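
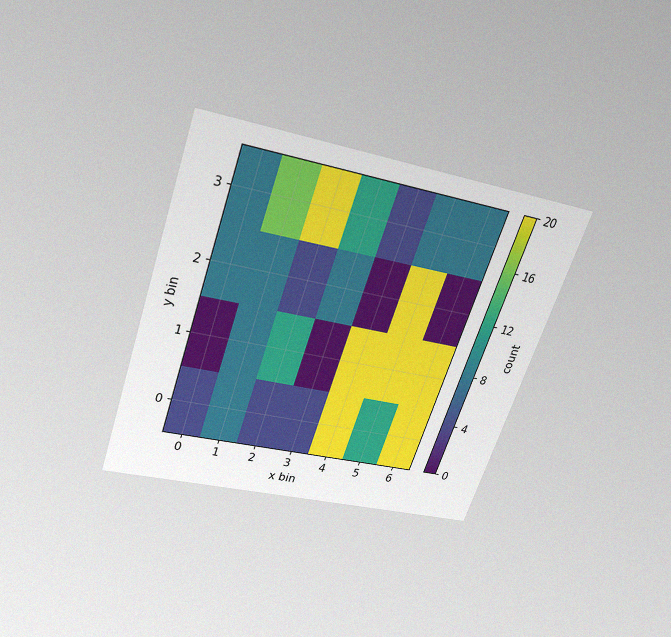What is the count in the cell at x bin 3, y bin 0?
4

The chart is tilted about 19° clockwise and viewed slightly from above, with some photo noise. Matching the cell (3, 0) against the colorbar gives 4.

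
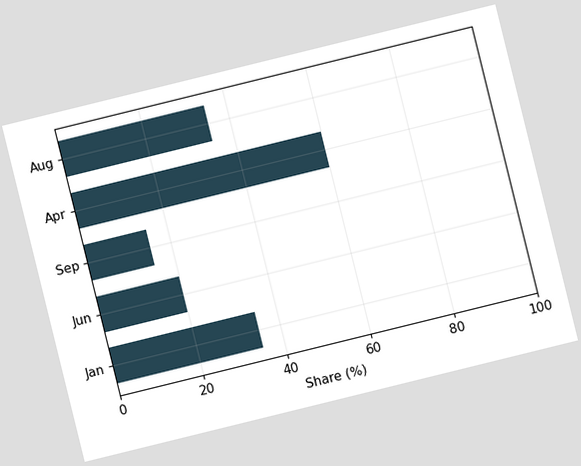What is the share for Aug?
The chart is tilted about 14° counter-clockwise. Reading along the chart's x-axis, the Aug bar reaches 35%.

35%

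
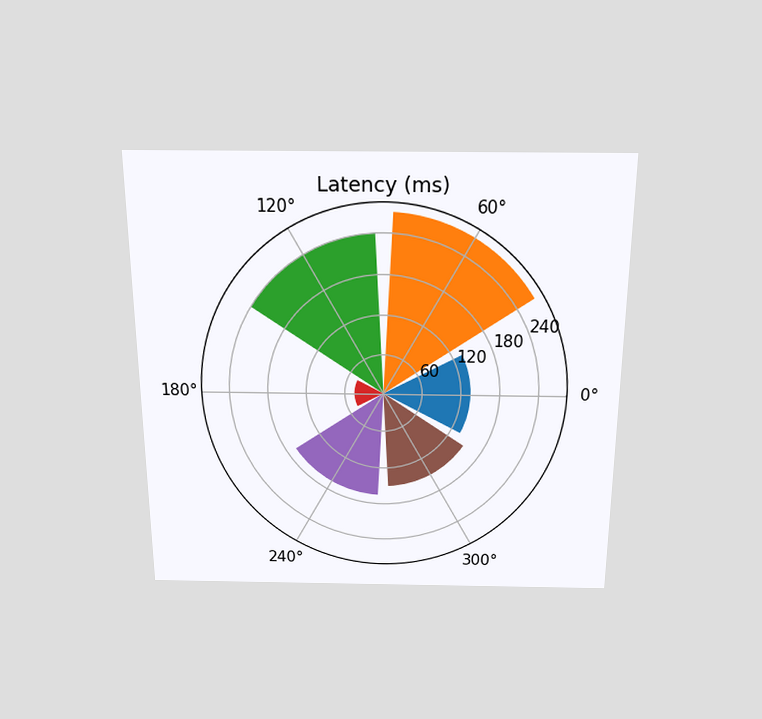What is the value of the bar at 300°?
The chart is viewed slightly from above. The bar at 300° reaches 150ms on the radial axis.

150ms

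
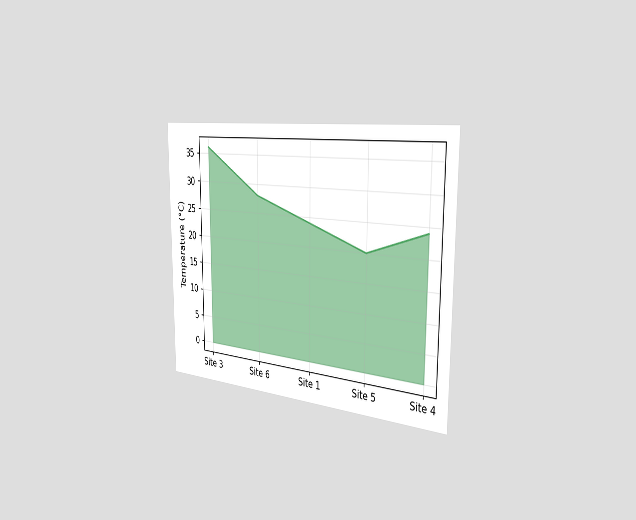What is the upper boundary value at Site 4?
The chart is viewed slightly from the right. At Site 4 the upper boundary is at 24°C.

24°C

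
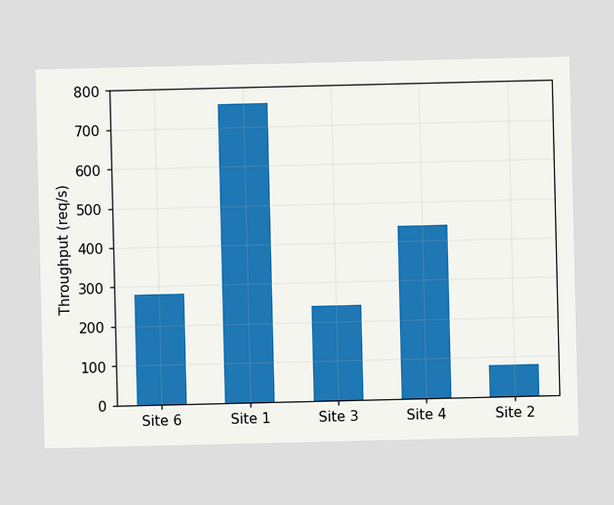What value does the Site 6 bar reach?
280req/s

Reading along the chart's y-axis, the Site 6 bar reaches 280req/s.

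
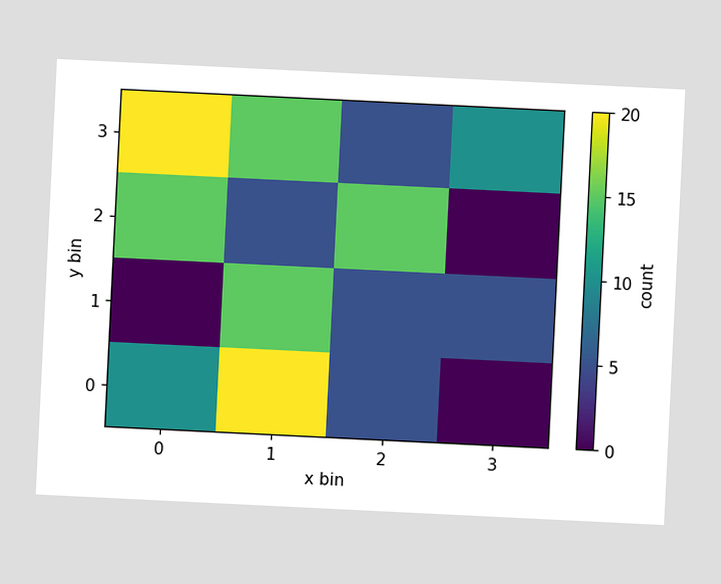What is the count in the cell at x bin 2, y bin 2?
15

The chart is tilted about 3° clockwise. Matching the cell (2, 2) against the colorbar gives 15.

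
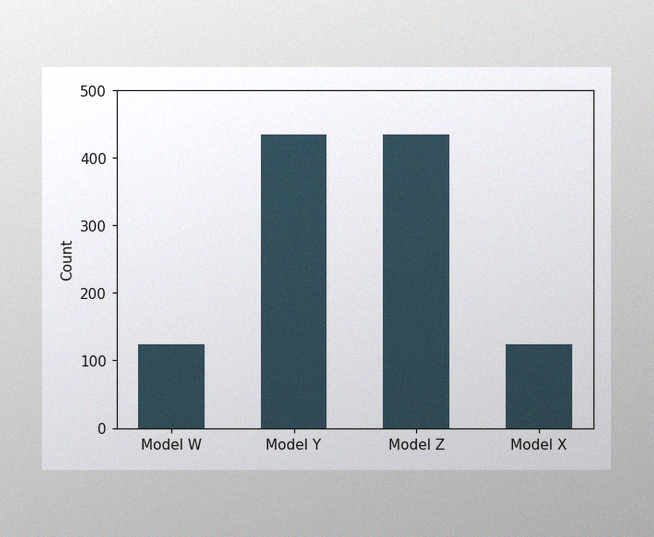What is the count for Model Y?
The image has some photo noise and uneven lighting. Reading along the chart's y-axis, the Model Y bar reaches 434.

434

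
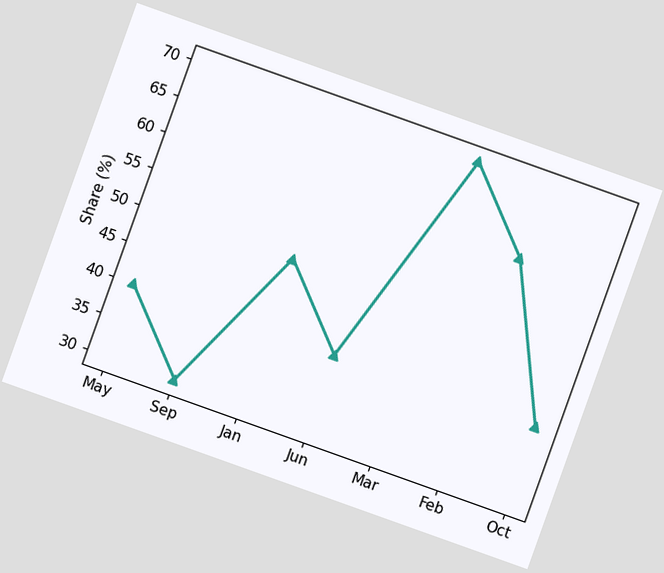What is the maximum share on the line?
The chart is tilted about 20° clockwise. The highest point is at Mar, and reading across to the y-axis gives 70%.

70%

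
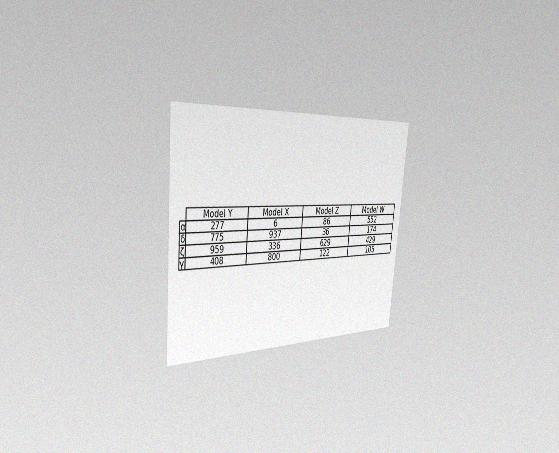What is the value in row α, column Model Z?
The chart is tilted about 5° clockwise and viewed slightly from the left, with some photo noise. The (α, Model Z) cell reads 86.

86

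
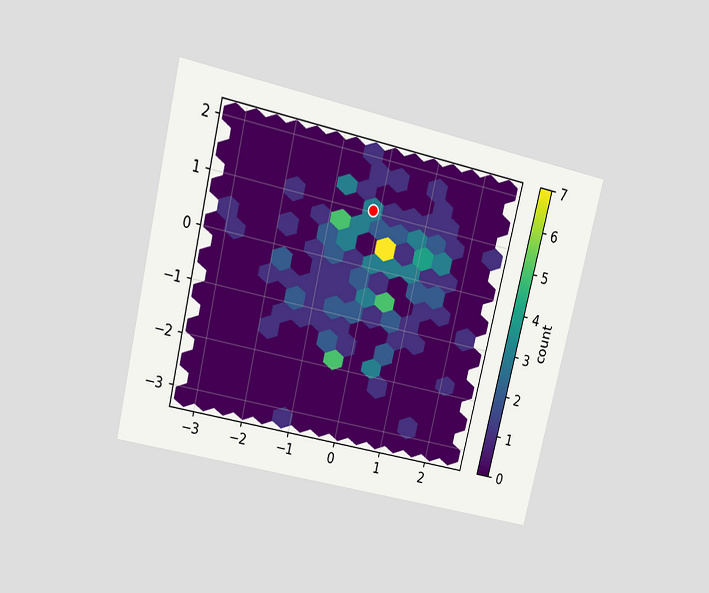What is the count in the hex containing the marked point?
3

The chart is tilted about 13° clockwise and viewed at a slight angle. The marked hex reads 3 on the colorbar.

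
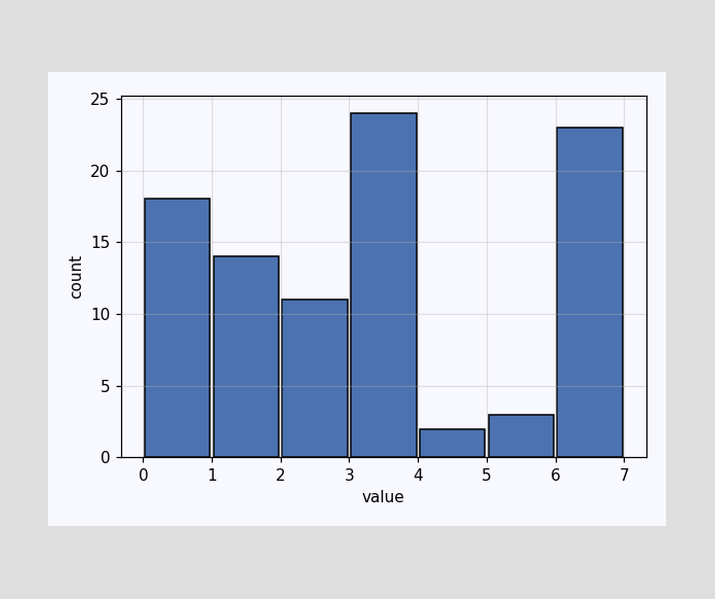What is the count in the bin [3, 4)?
The [3, 4) bin has height 24.

24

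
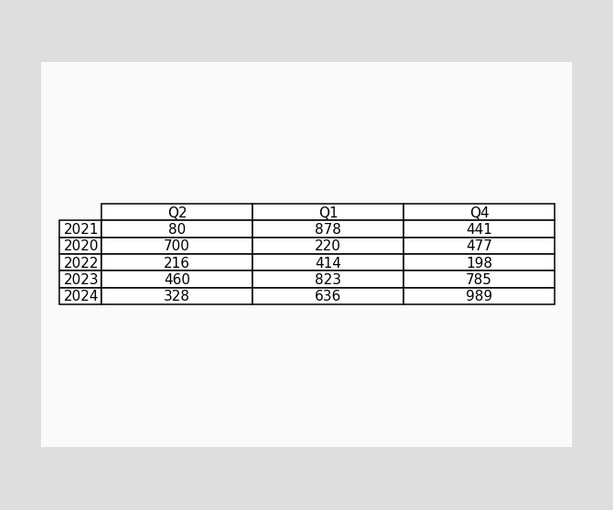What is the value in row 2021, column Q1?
The (2021, Q1) cell reads 878.

878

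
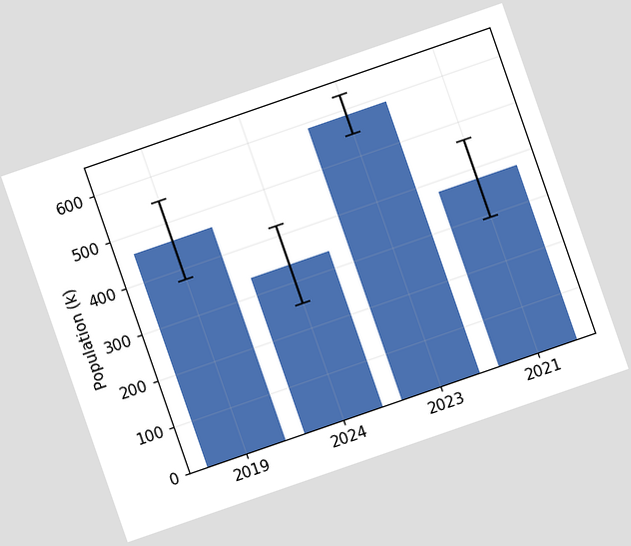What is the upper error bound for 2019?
546k

The chart is tilted about 19° counter-clockwise. The 2019 bar's upper whisker reaches 546k.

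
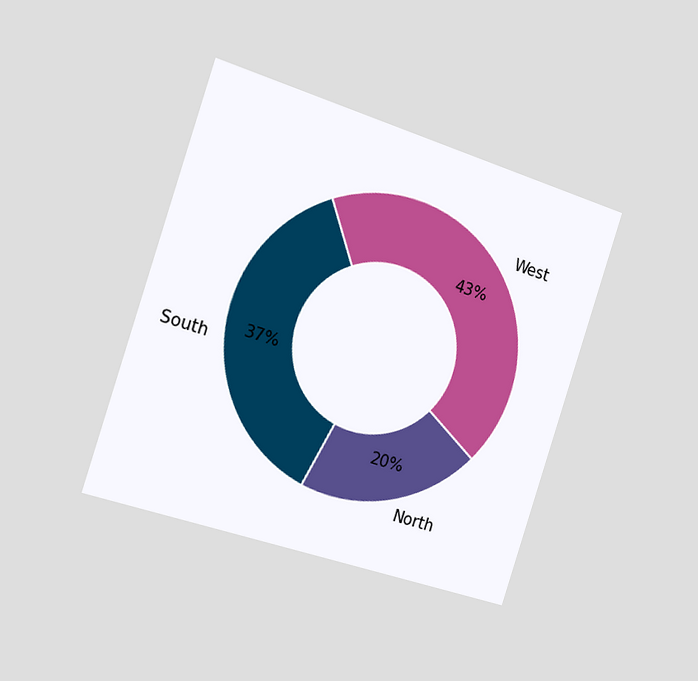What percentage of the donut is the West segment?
43%

The chart is tilted about 18° clockwise and viewed slightly from the left. The West segment takes up 43% of the ring.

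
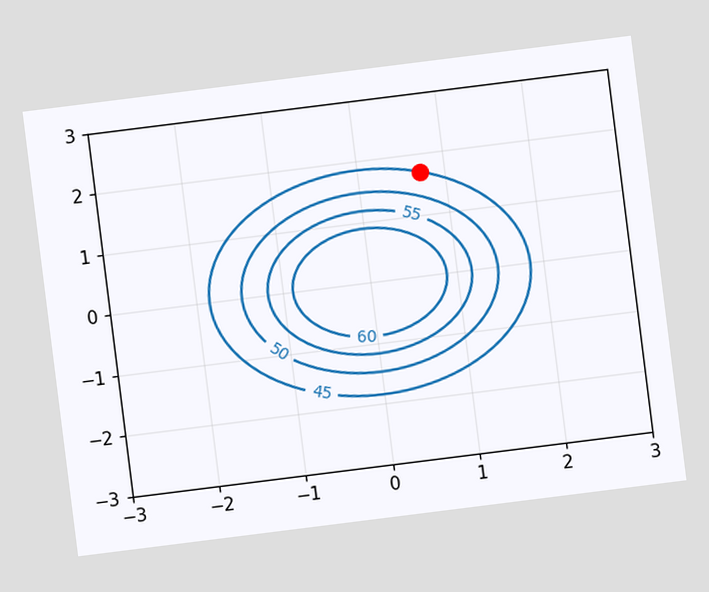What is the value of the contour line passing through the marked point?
45

The chart is tilted about 7° counter-clockwise. The marked point sits on the contour labelled 45.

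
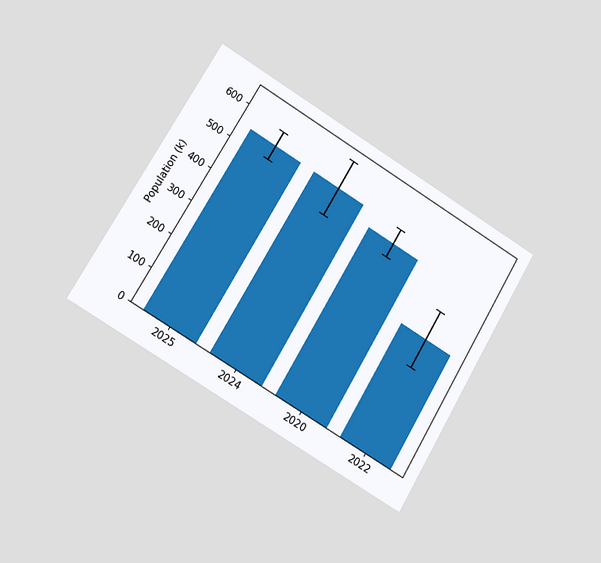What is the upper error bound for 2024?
The chart is tilted about 31° clockwise and viewed slightly from the left. The 2024 bar's upper whisker reaches 630k.

630k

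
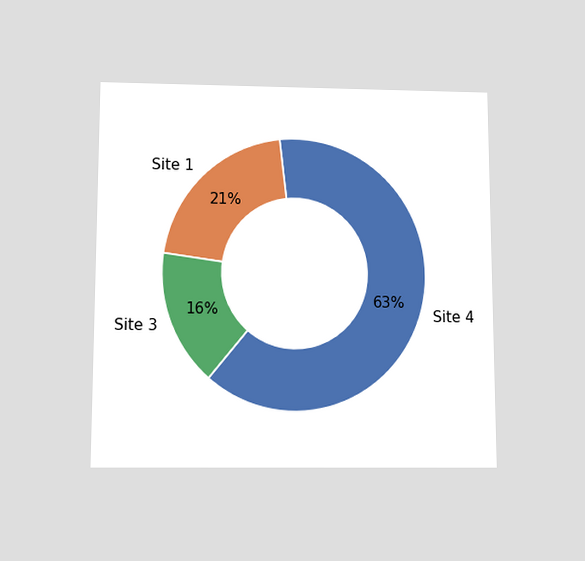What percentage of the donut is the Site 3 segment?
The chart is viewed slightly from below. The Site 3 segment takes up 16% of the ring.

16%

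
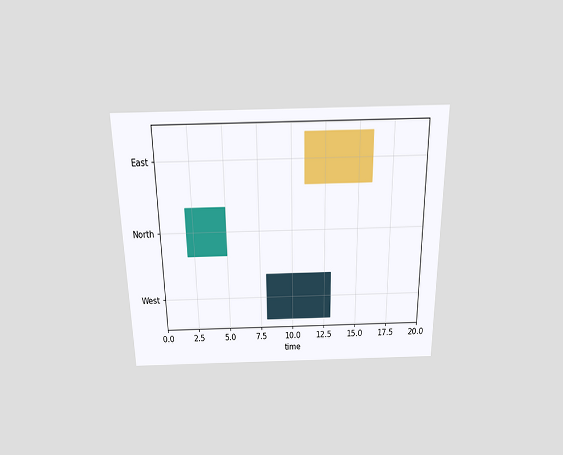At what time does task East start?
The chart is viewed slightly from above. The East bar begins at t=11.

11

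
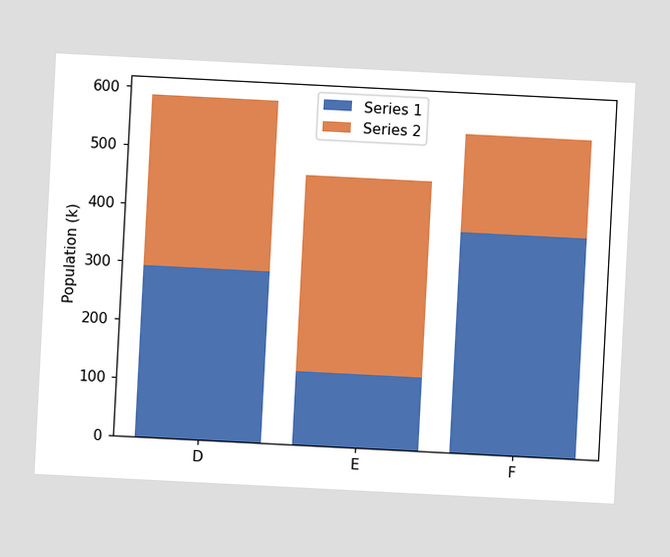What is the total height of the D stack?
588k

The chart is tilted about 3° clockwise. The D stack's top reaches 588k on the y-axis.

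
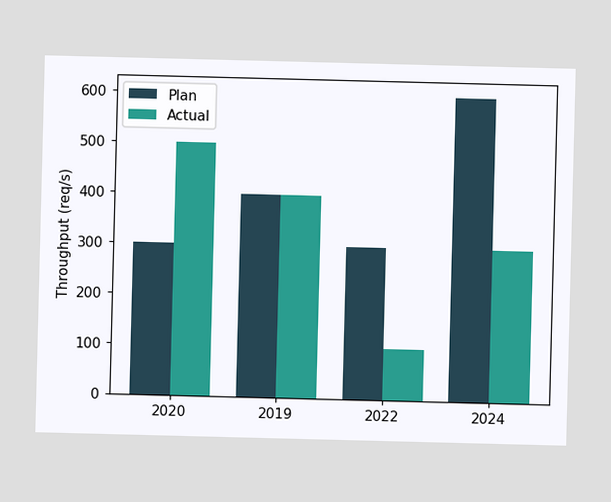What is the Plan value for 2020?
The Plan bar at 2020 reaches 300req/s on the y-axis.

300req/s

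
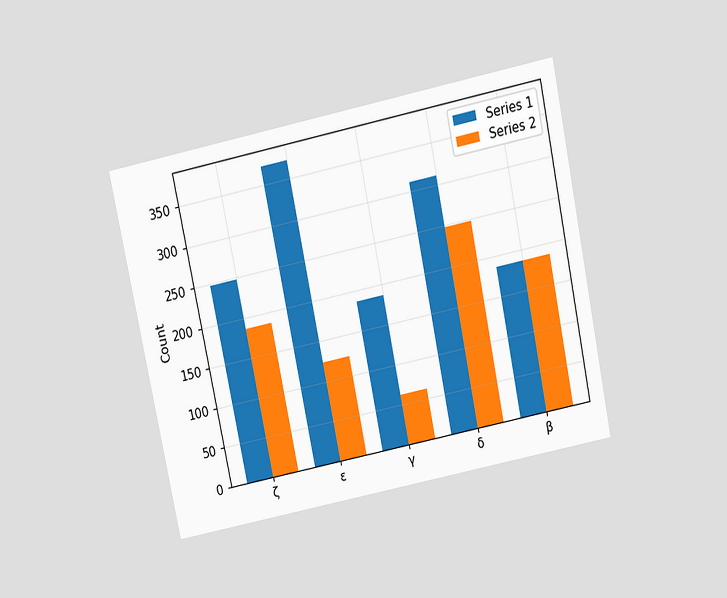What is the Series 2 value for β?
186

The chart is tilted about 12° counter-clockwise and viewed slightly from above. The Series 2 bar at β reaches 186 on the y-axis.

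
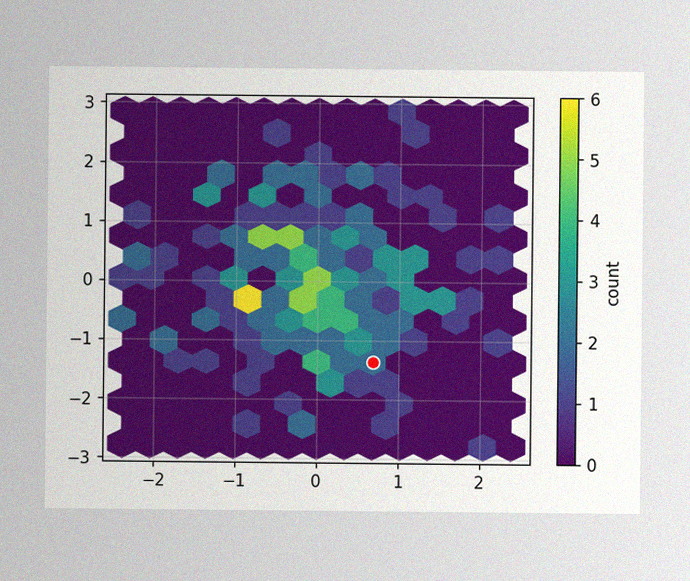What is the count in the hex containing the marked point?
2

The image has some photo noise and uneven lighting. The marked hex reads 2 on the colorbar.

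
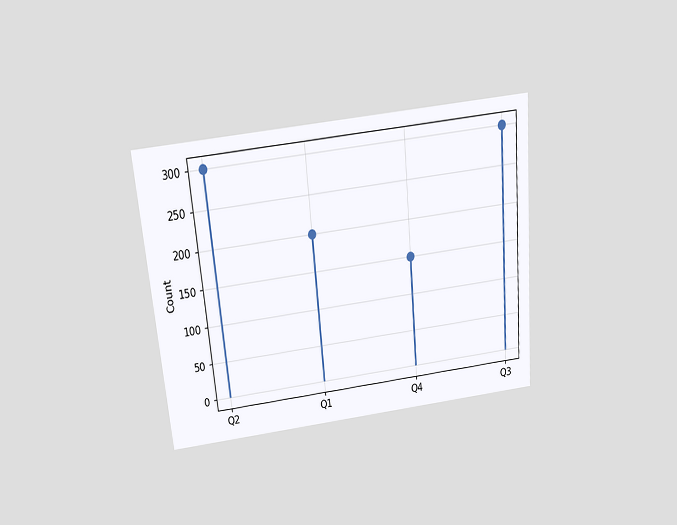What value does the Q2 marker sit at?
The chart is tilted about 5° counter-clockwise and viewed slightly from above. The Q2 marker sits at 300.

300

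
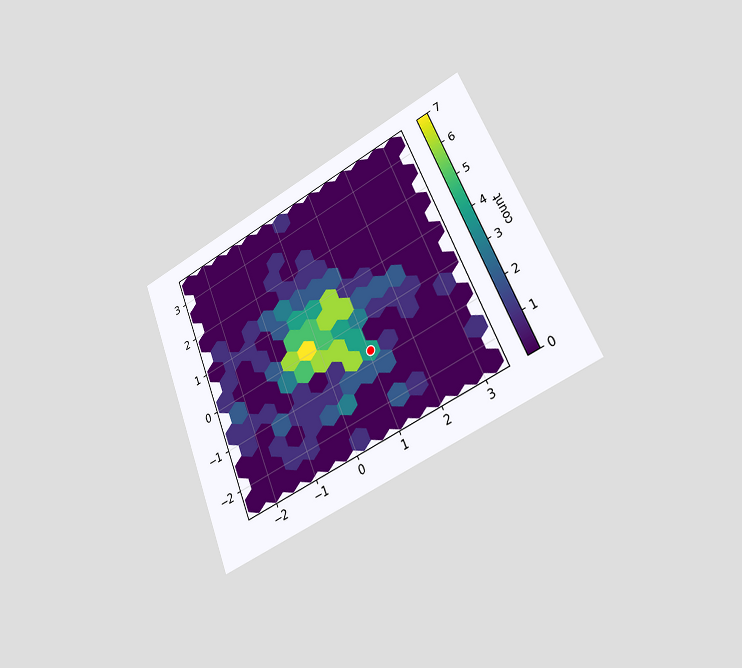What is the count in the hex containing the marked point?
The chart is tilted about 23° counter-clockwise and viewed slightly from the right. The marked hex reads 4 on the colorbar.

4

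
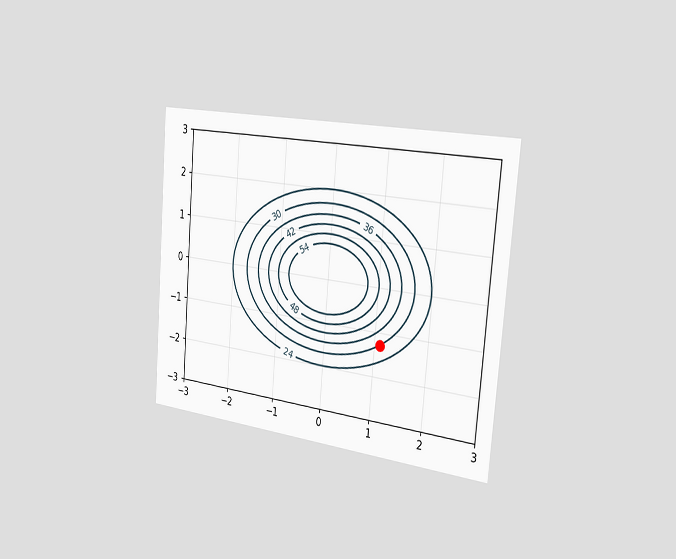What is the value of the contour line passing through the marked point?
30

The chart is tilted about 5° clockwise and viewed slightly from the right. The marked point sits on the contour labelled 30.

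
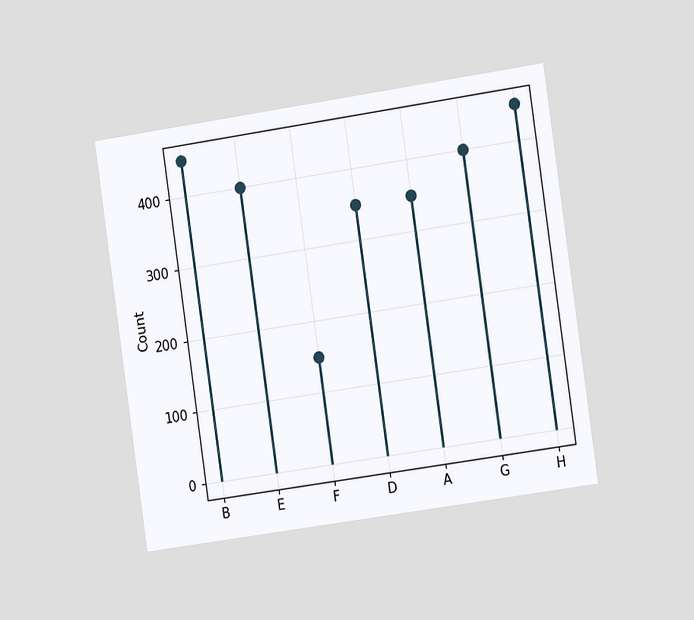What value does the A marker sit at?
350

The chart is tilted about 8° counter-clockwise and viewed slightly from the right. The A marker sits at 350.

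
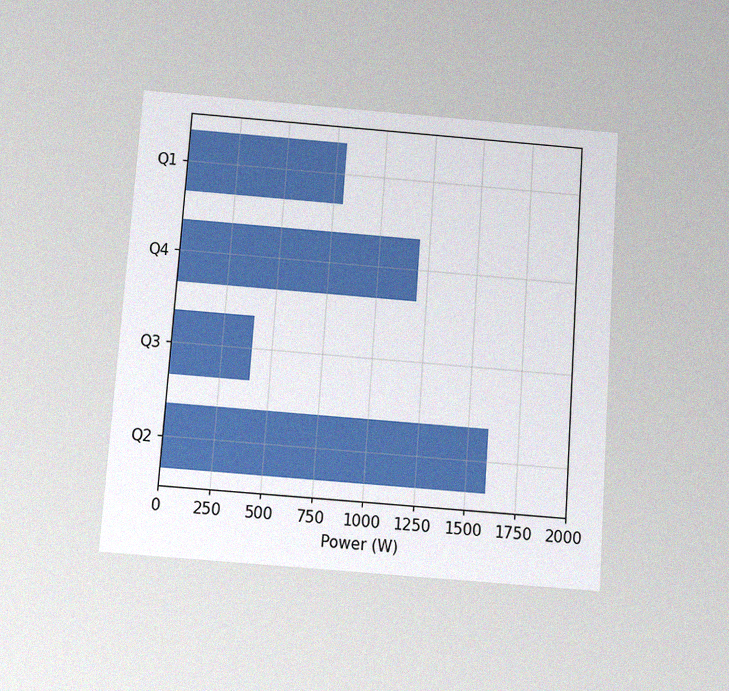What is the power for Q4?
The chart is tilted about 4° clockwise and viewed slightly from below, with some photo noise. Reading along the chart's x-axis, the Q4 bar reaches 1200W.

1200W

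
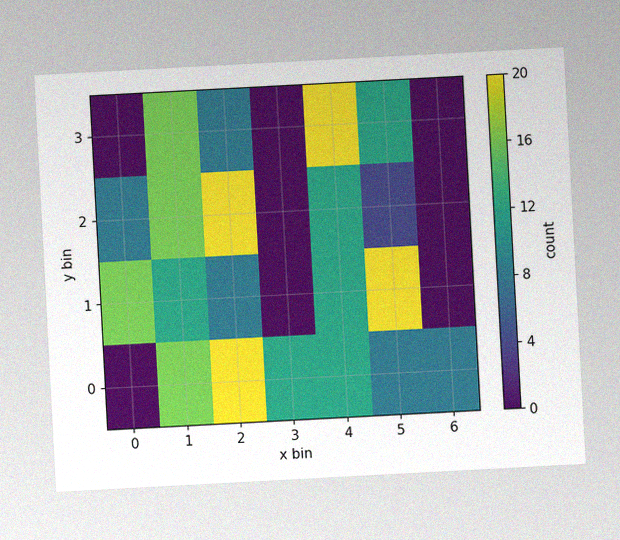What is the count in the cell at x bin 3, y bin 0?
12

The chart is tilted about 3° counter-clockwise, with some photo noise. Matching the cell (3, 0) against the colorbar gives 12.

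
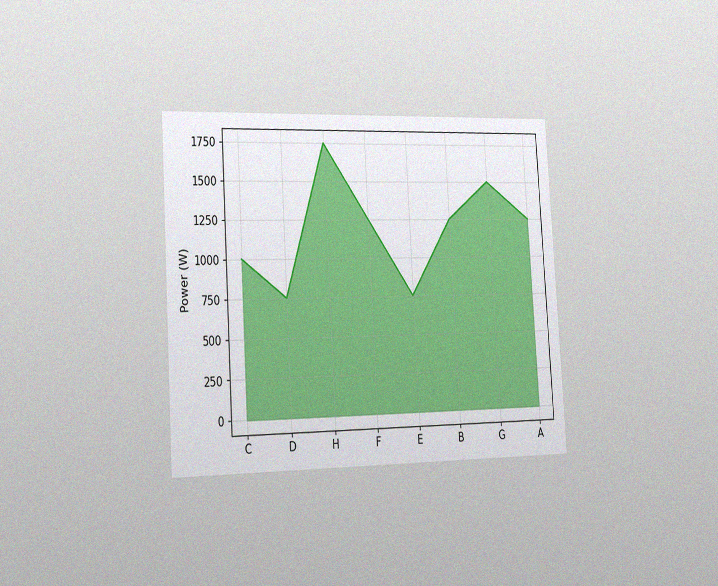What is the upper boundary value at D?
750W

The chart is tilted about 3° counter-clockwise and viewed slightly from the left, with some photo noise. At D the upper boundary is at 750W.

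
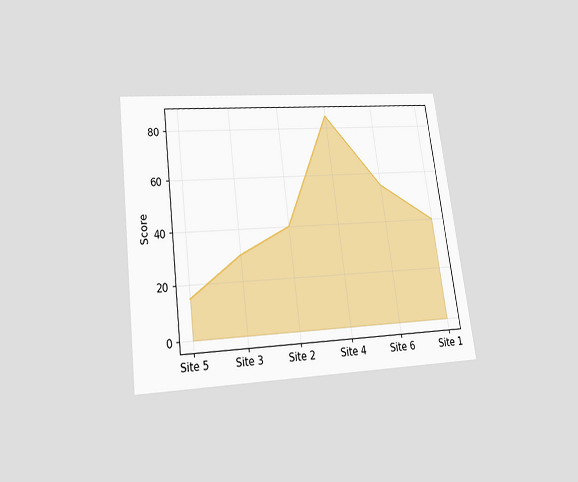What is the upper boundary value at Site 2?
40

The chart is tilted about 7° counter-clockwise and viewed slightly from below. At Site 2 the upper boundary is at 40.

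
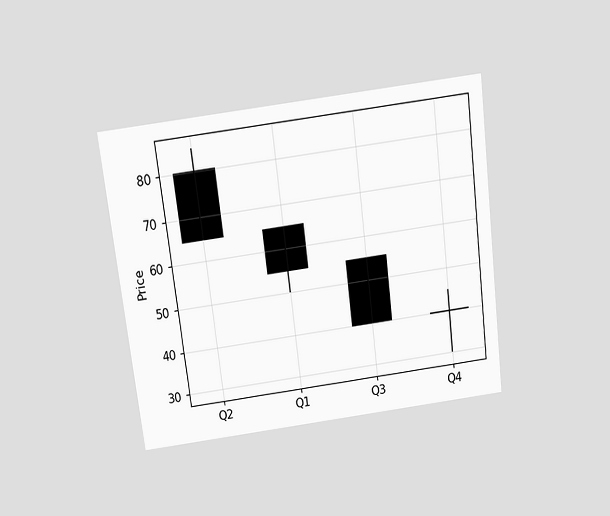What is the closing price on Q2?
65

The chart is tilted about 7° counter-clockwise and viewed slightly from above. The Q2 candle closes at 65.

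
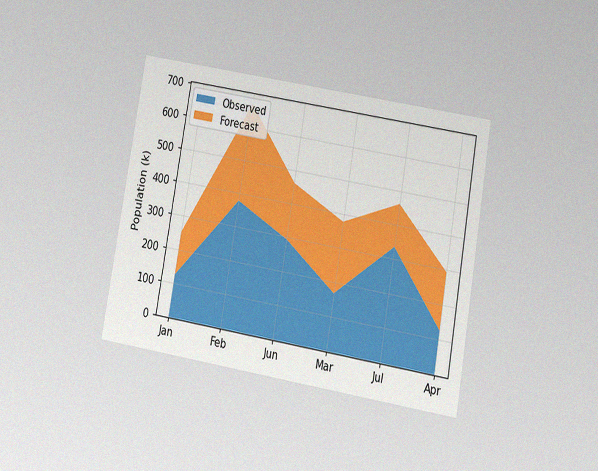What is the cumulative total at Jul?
The chart is tilted about 10° clockwise and viewed slightly from below, with some photo noise. The stacked total at Jul reaches 462k.

462k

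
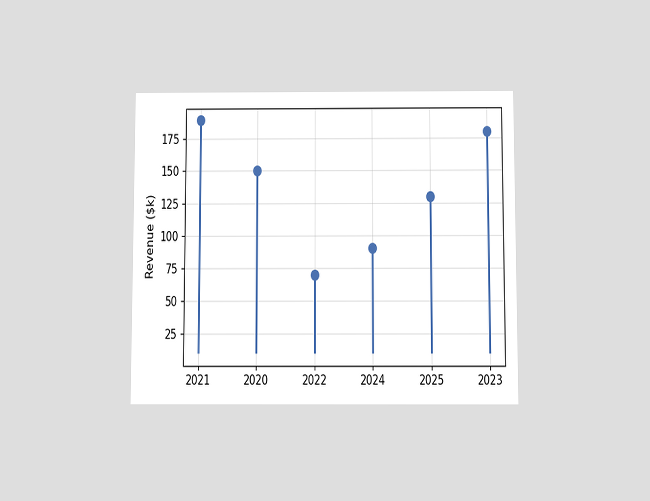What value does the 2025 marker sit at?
$130k

The chart is viewed slightly from below. The 2025 marker sits at $130k.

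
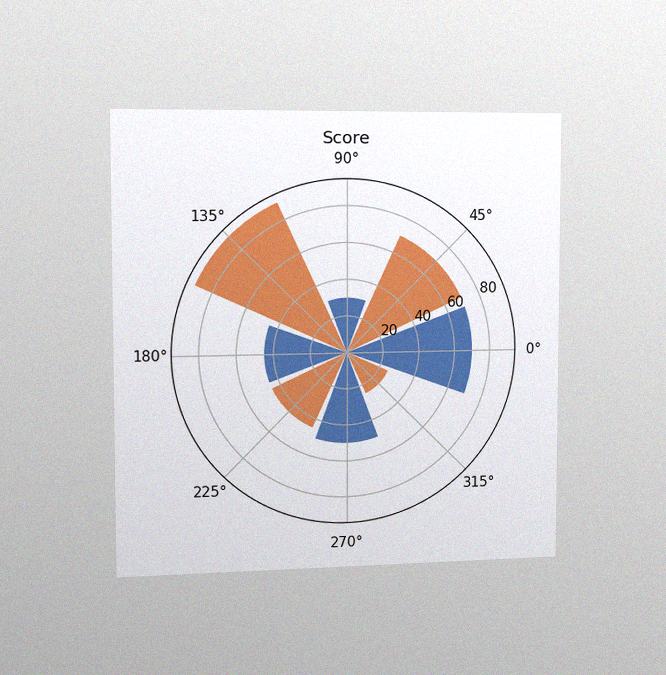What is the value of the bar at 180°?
The chart is viewed slightly from the left, with some photo noise. The bar at 180° reaches 45 on the radial axis.

45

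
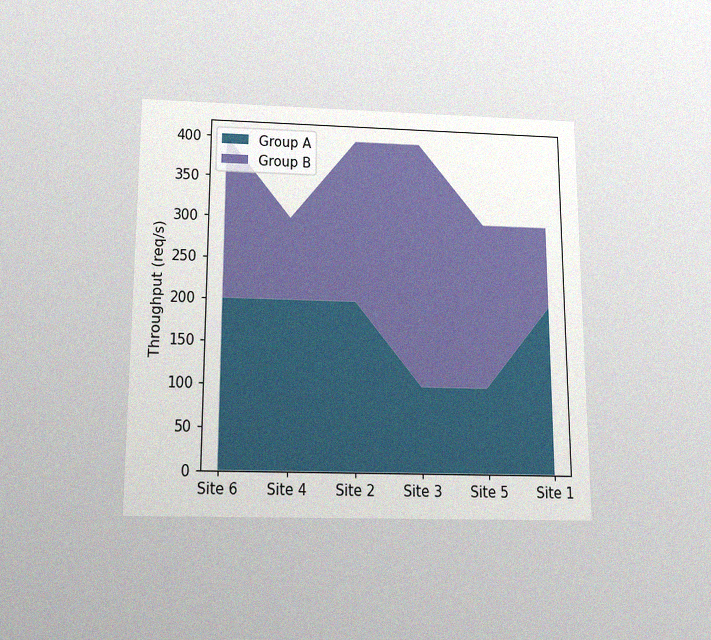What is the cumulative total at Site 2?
400req/s

The chart is viewed slightly from below, with some photo noise. The stacked total at Site 2 reaches 400req/s.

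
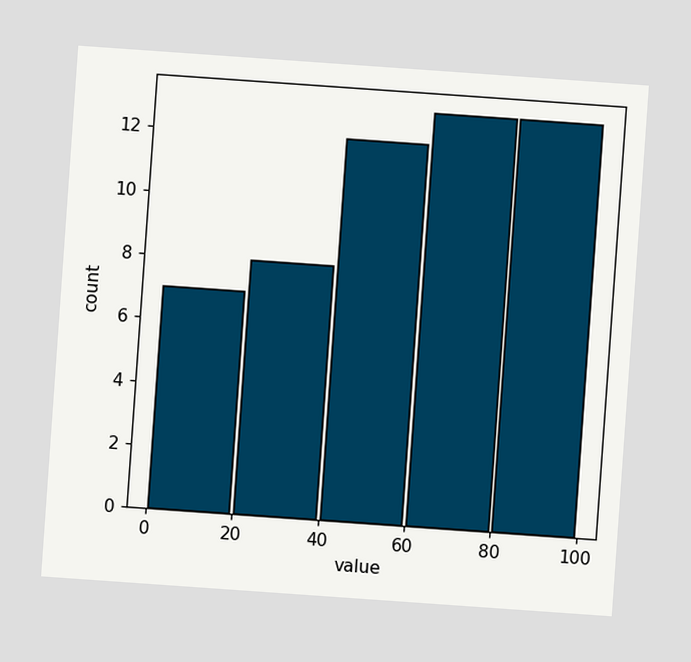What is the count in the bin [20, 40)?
8

The chart is tilted about 4° clockwise. The [20, 40) bin has height 8.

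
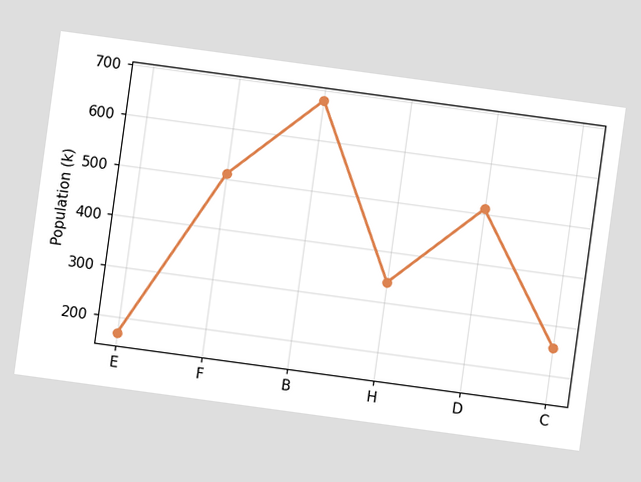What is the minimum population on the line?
The chart is tilted about 8° clockwise. The lowest point is at E, and reading across to the y-axis gives 170k.

170k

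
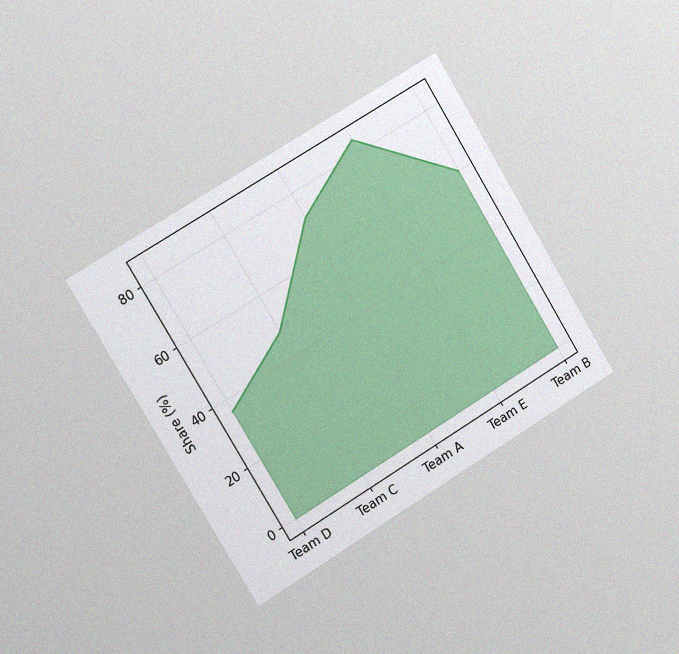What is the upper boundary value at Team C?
The chart is tilted about 31° counter-clockwise and viewed slightly from the left, with some photo noise. At Team C the upper boundary is at 48%.

48%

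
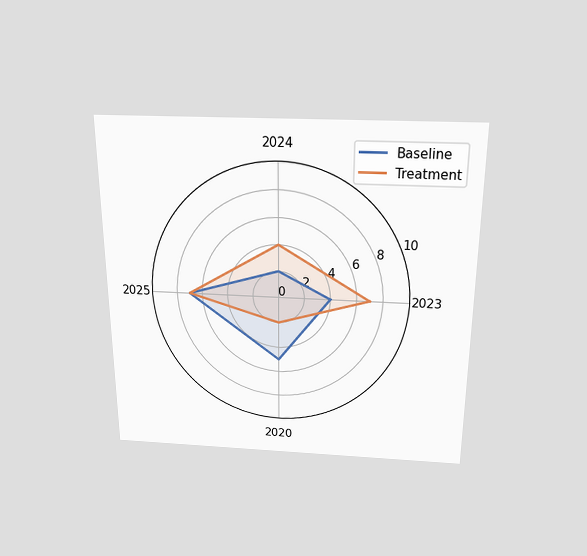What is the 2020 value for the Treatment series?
2

The chart is viewed slightly from above. On the 2020 axis, Treatment reaches 2.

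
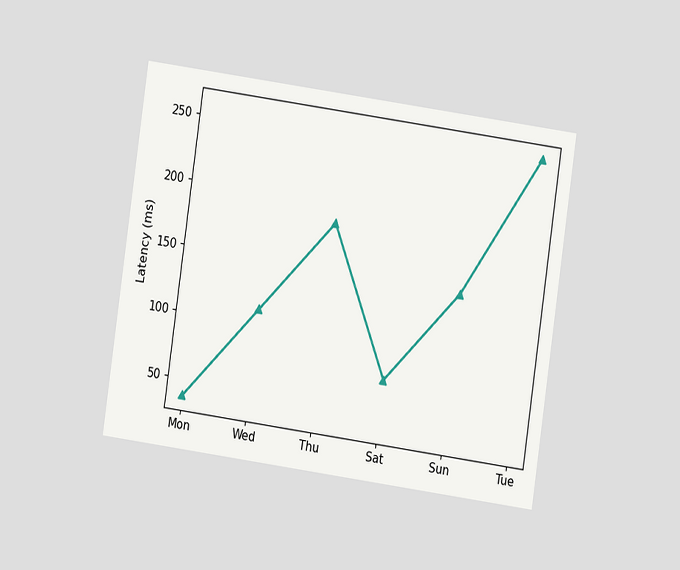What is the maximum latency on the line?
259ms

The chart is tilted about 8° clockwise and viewed at a slight angle. The highest point is at Tue, and reading across to the y-axis gives 259ms.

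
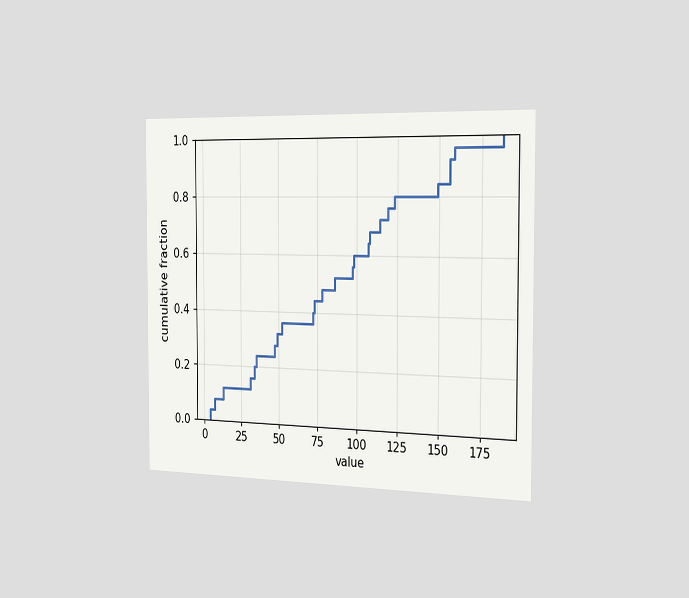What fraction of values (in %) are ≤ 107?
64%

The chart is viewed slightly from the right. At x=107 the ECDF step is at 64%.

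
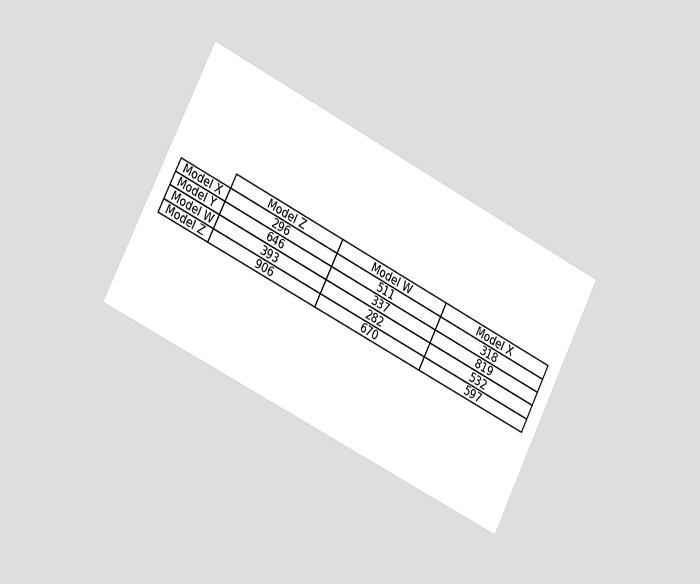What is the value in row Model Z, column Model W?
670

The chart is tilted about 27° clockwise and viewed slightly from the left. The (Model Z, Model W) cell reads 670.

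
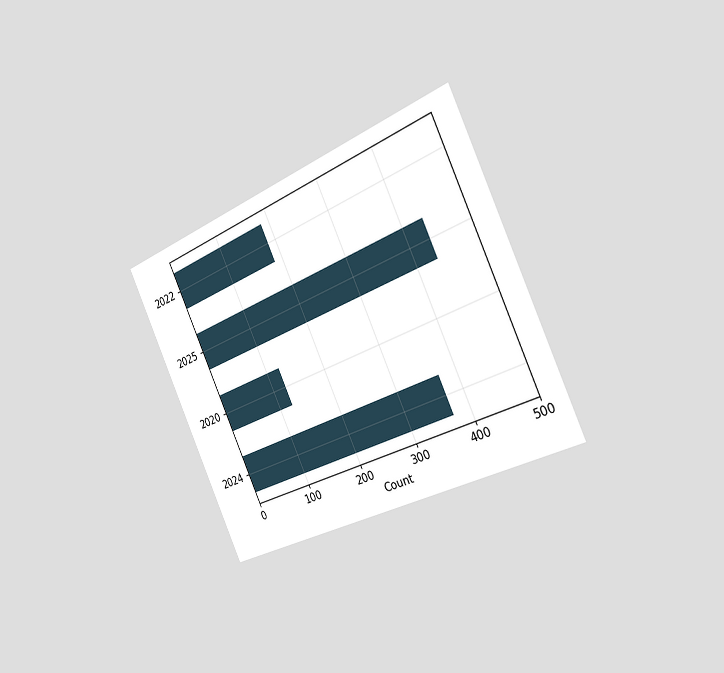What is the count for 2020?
124

The chart is tilted about 25° counter-clockwise and viewed slightly from the right. Reading along the chart's x-axis, the 2020 bar reaches 124.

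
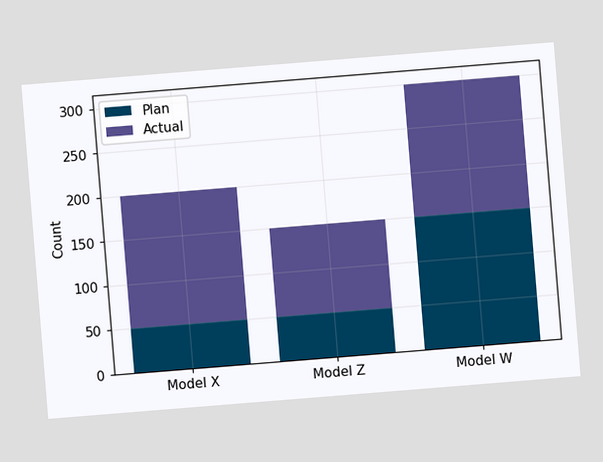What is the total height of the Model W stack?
The chart is tilted about 5° counter-clockwise. The Model W stack's top reaches 300 on the y-axis.

300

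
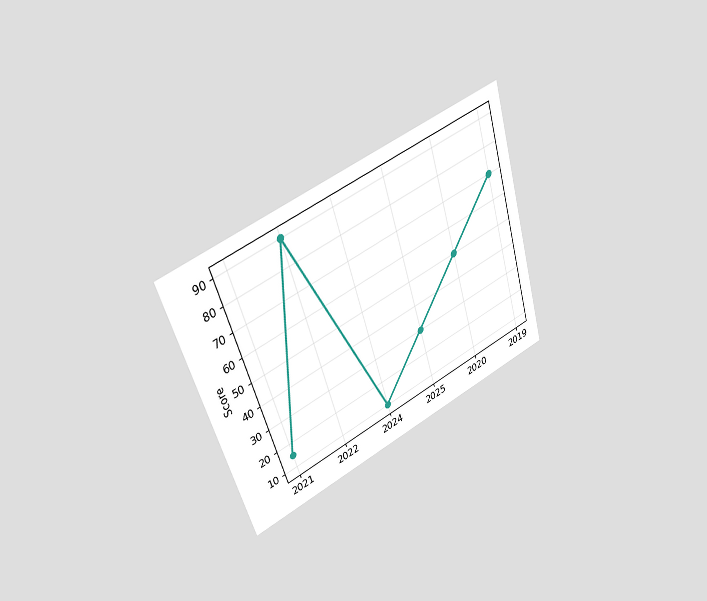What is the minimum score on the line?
The chart is tilted about 17° counter-clockwise and viewed at a slight angle. The lowest point is at 2024, and reading across to the y-axis gives 10.

10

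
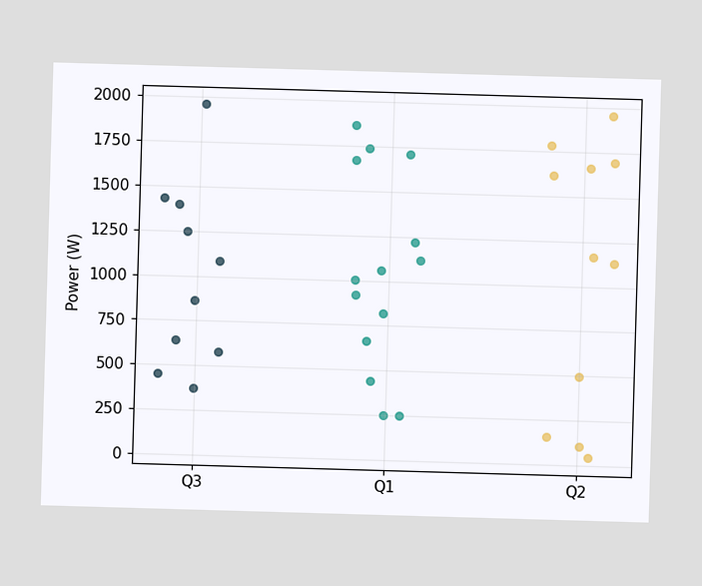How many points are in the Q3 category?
10

Counting the markers in the Q3 column gives 10.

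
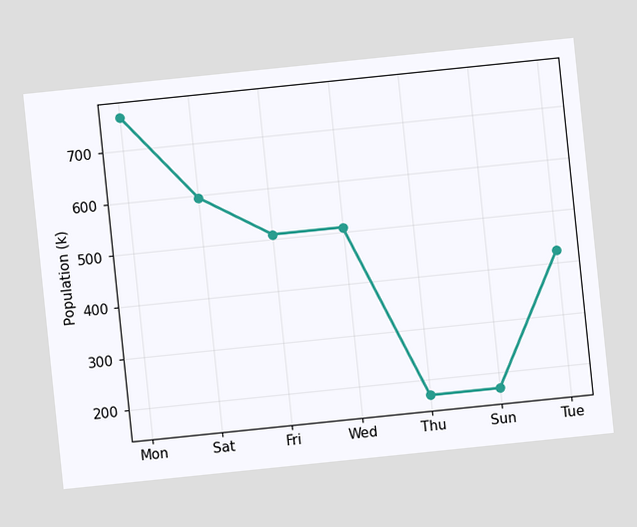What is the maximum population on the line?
The chart is tilted about 6° counter-clockwise. The highest point is at Mon, and reading across to the y-axis gives 765k.

765k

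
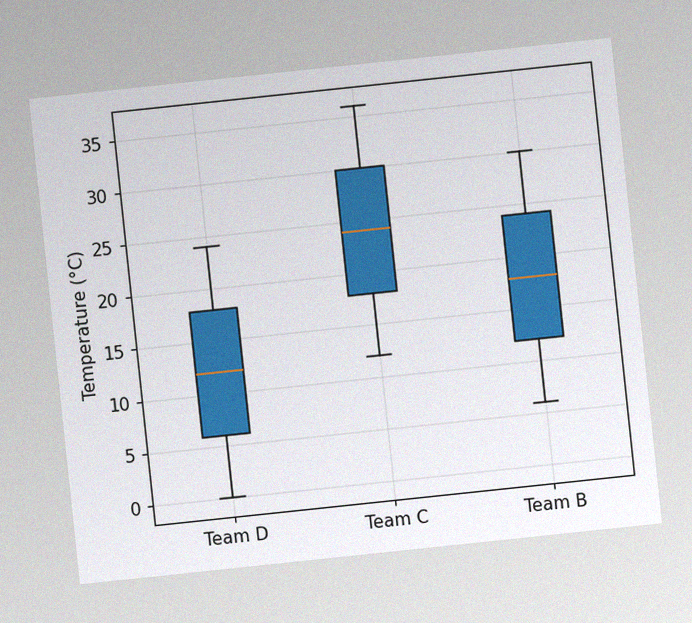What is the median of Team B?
The chart is tilted about 6° counter-clockwise, with some photo noise. The median line in the Team B box sits at 18°C.

18°C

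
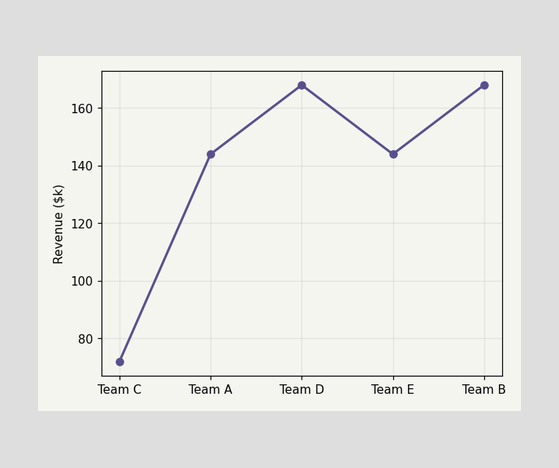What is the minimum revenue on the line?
The lowest point is at Team C, and reading across to the y-axis gives $72k.

$72k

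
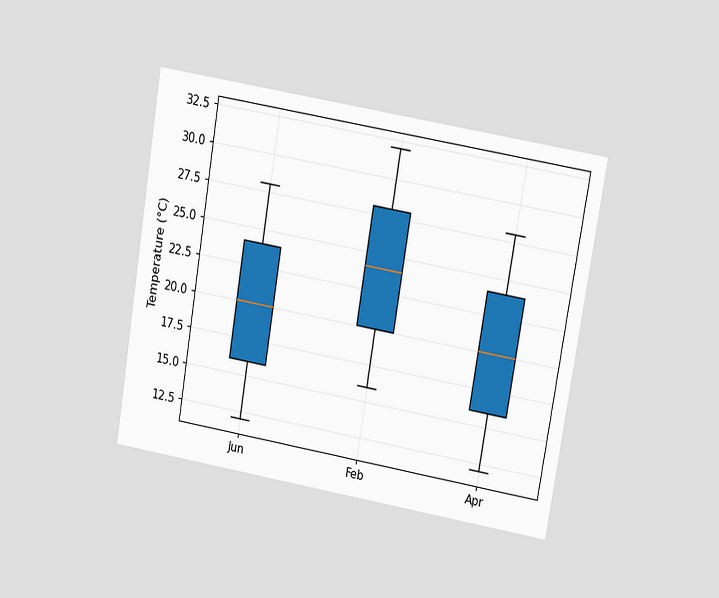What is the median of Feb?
24°C

The chart is tilted about 9° clockwise and viewed at a slight angle. The median line in the Feb box sits at 24°C.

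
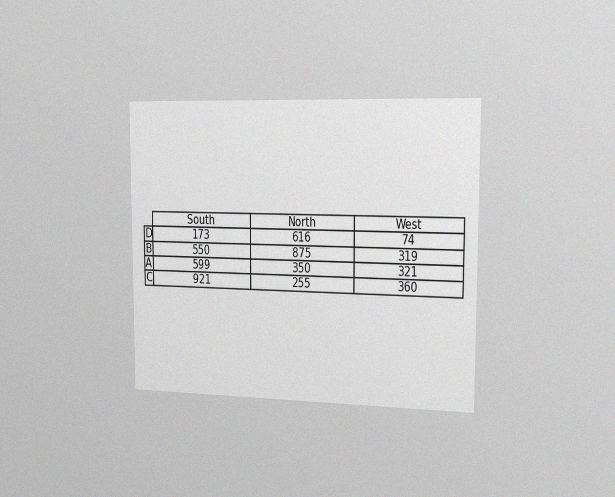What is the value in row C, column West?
360

The chart is viewed slightly from the right, with some photo noise. The (C, West) cell reads 360.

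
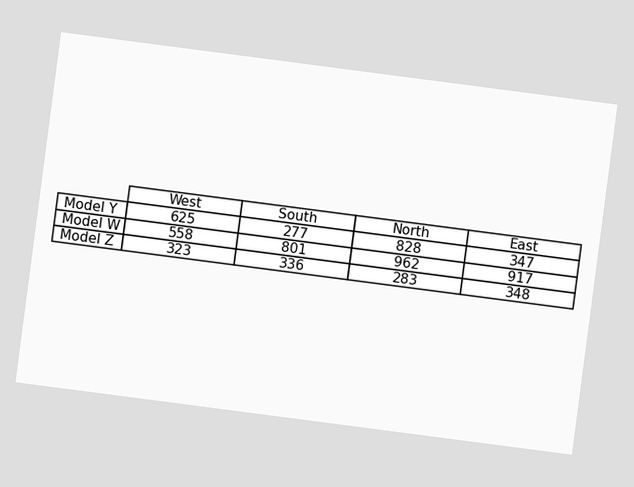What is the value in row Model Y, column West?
625

The chart is tilted about 7° clockwise. The (Model Y, West) cell reads 625.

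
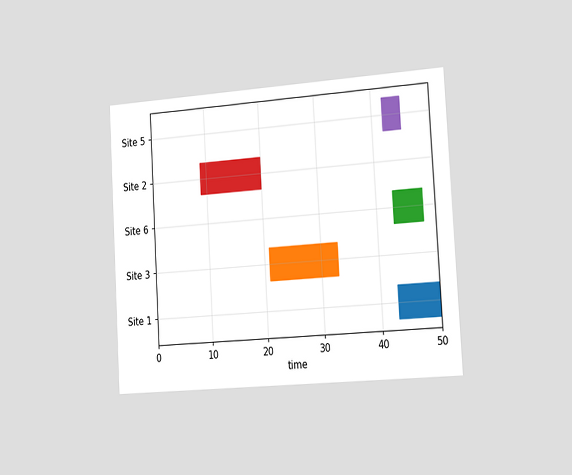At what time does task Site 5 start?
The chart is tilted about 3° counter-clockwise and viewed slightly from the right. The Site 5 bar begins at t=42.

42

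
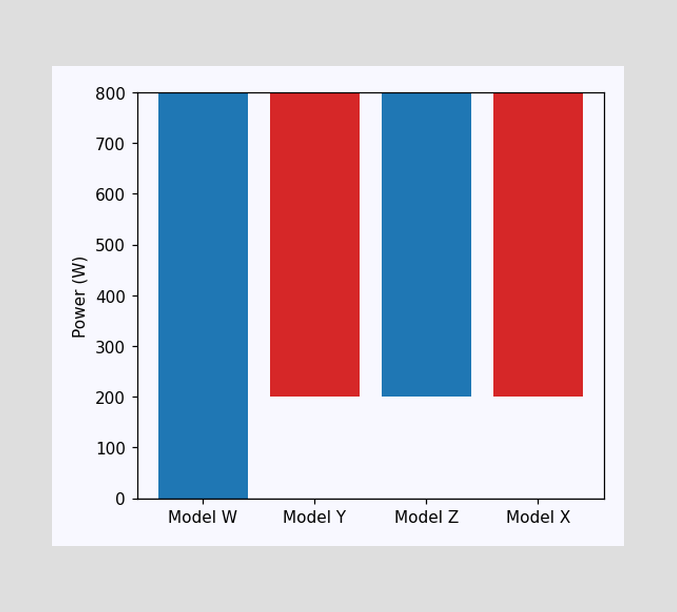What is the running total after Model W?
After Model W the running total reaches 800W.

800W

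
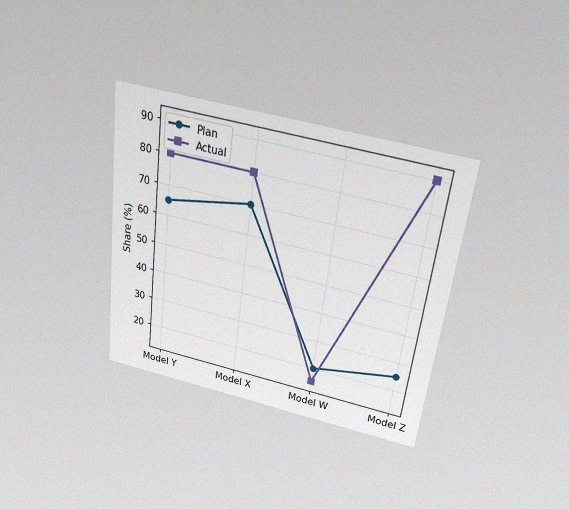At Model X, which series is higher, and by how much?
Actual, by 10%

The chart is tilted about 7° clockwise and viewed slightly from above, with some photo noise. At Model X, Actual sits above the other line by 10%.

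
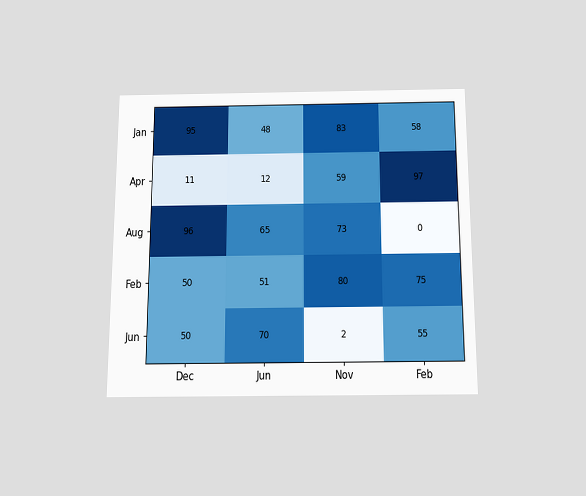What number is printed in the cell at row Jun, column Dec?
The chart is viewed slightly from below. The (Jun, Dec) cell reads 50.

50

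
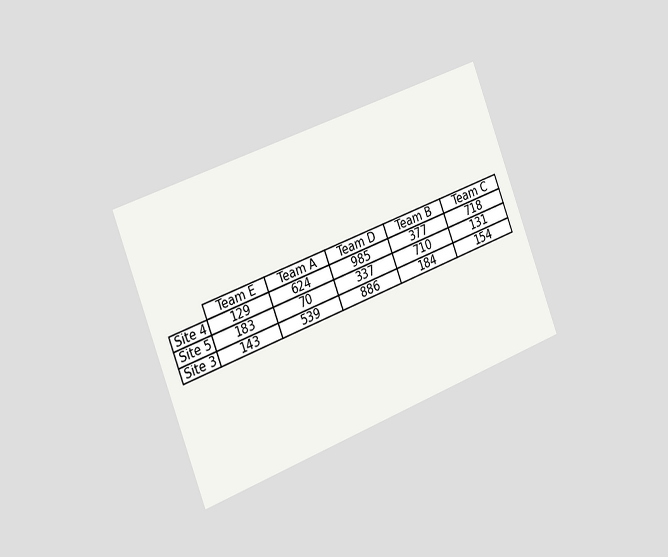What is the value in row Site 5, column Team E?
183

The chart is tilted about 21° counter-clockwise and viewed slightly from the left. The (Site 5, Team E) cell reads 183.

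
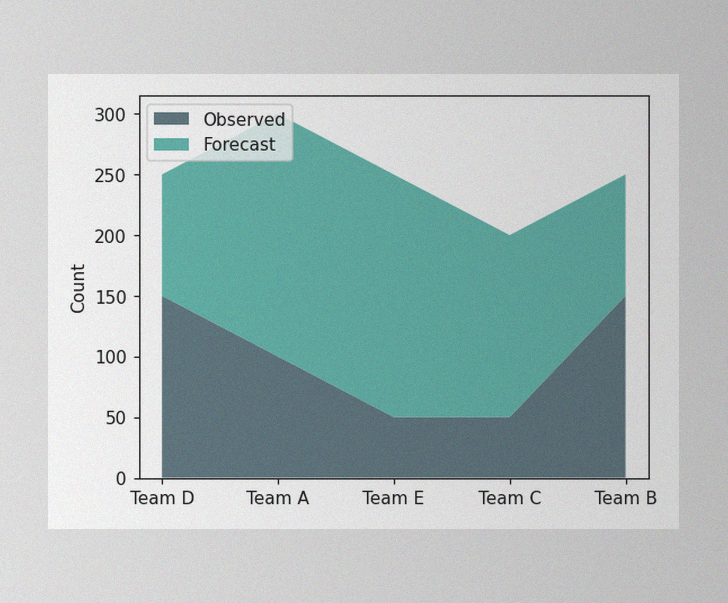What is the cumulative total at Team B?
The image has some photo noise and uneven lighting. The stacked total at Team B reaches 250.

250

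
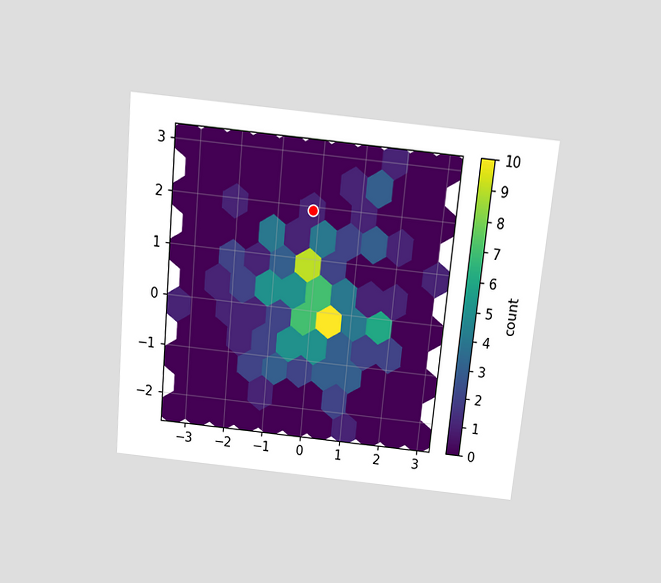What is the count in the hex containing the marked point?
The chart is tilted about 5° clockwise and viewed slightly from above. The marked hex reads 1 on the colorbar.

1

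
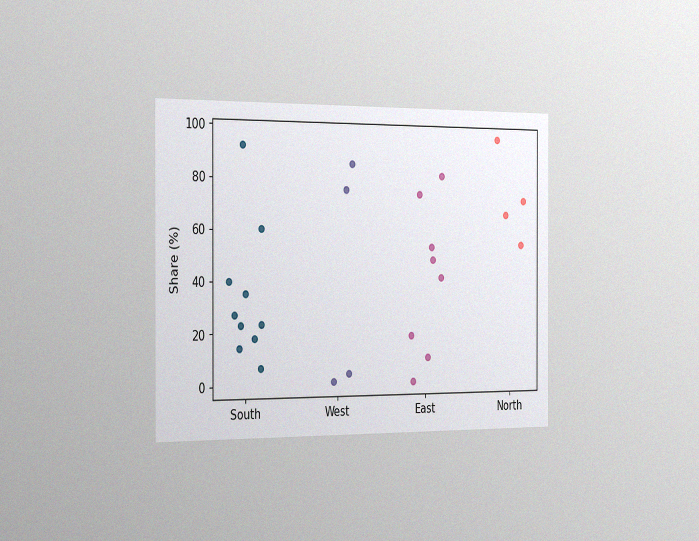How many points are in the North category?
The chart is viewed slightly from the left, with some photo noise. Counting the markers in the North column gives 4.

4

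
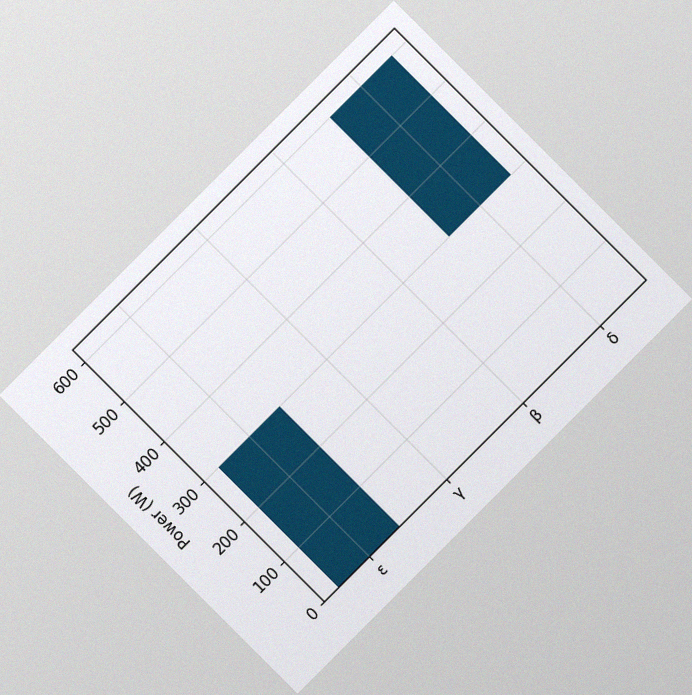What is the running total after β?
The chart is tilted about 45° counter-clockwise, with some photo noise. After β the running total reaches 300W.

300W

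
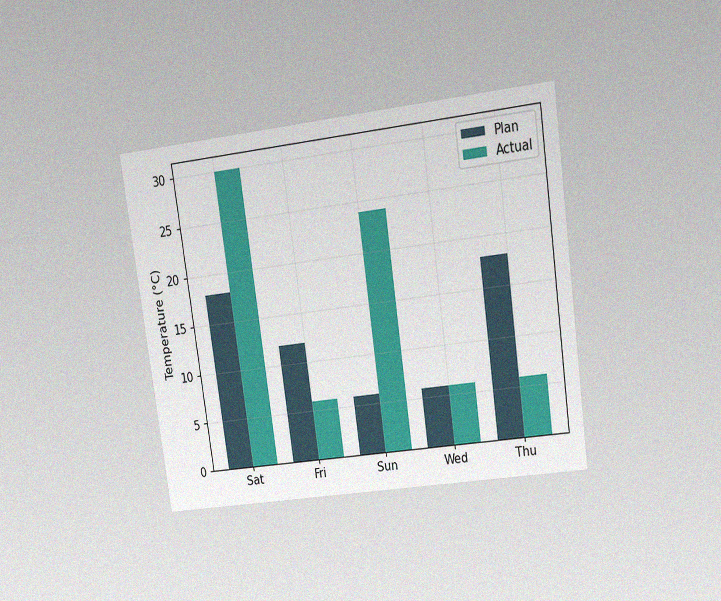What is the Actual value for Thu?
6°C

The chart is tilted about 8° counter-clockwise and viewed at a slight angle, with some photo noise. The Actual bar at Thu reaches 6°C on the y-axis.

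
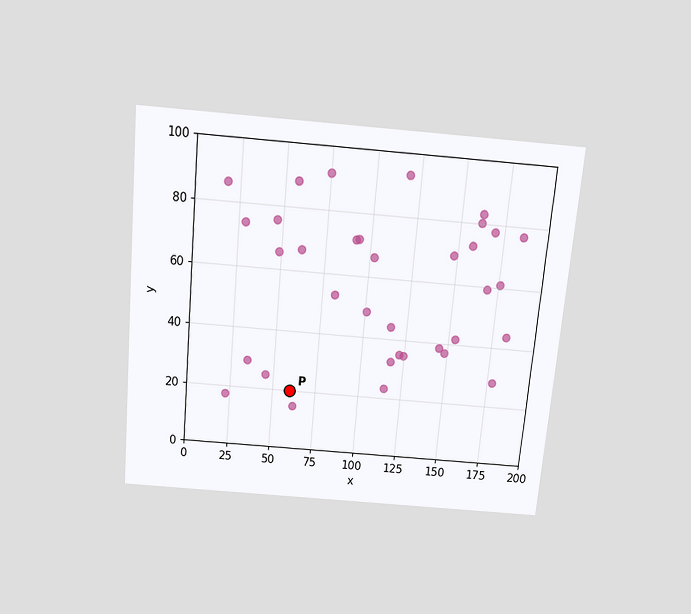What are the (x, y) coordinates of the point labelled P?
(60, 20)

The chart is tilted about 5° clockwise and viewed slightly from above. Following the gridlines from P to each axis, P sits at (60, 20).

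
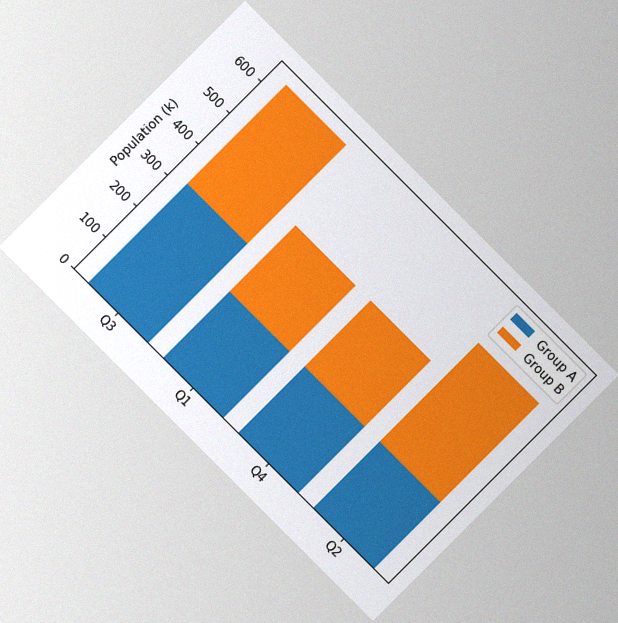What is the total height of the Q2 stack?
The chart is tilted about 45° clockwise, with some photo noise. The Q2 stack's top reaches 530k on the y-axis.

530k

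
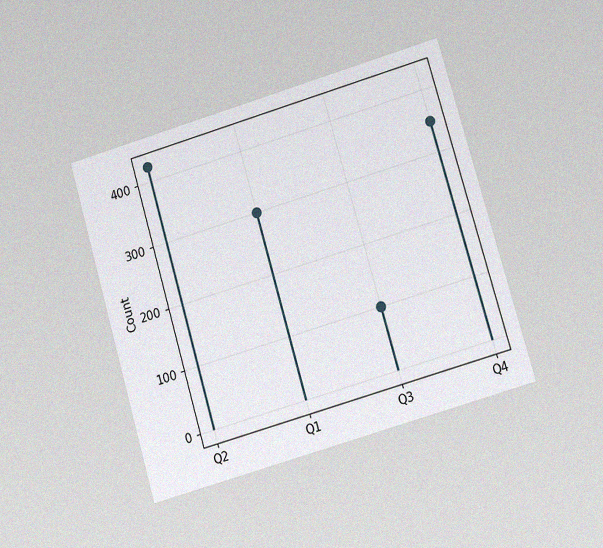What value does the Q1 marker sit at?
300

The chart is tilted about 16° counter-clockwise and viewed at a slight angle, with some photo noise. The Q1 marker sits at 300.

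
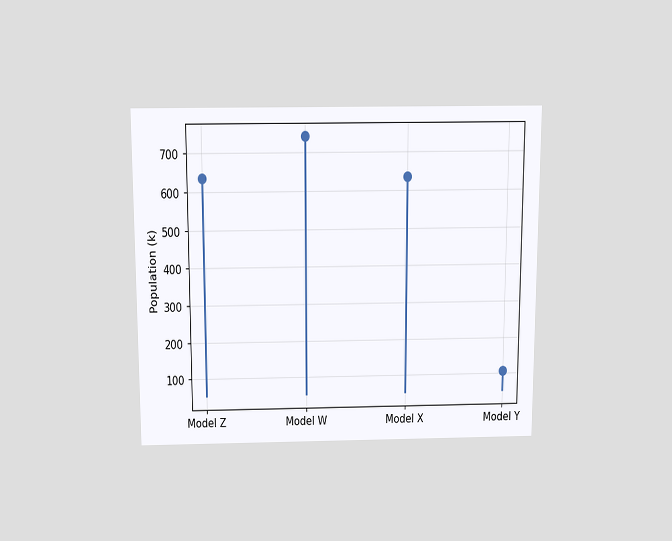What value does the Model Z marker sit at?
636k

The chart is viewed slightly from above. The Model Z marker sits at 636k.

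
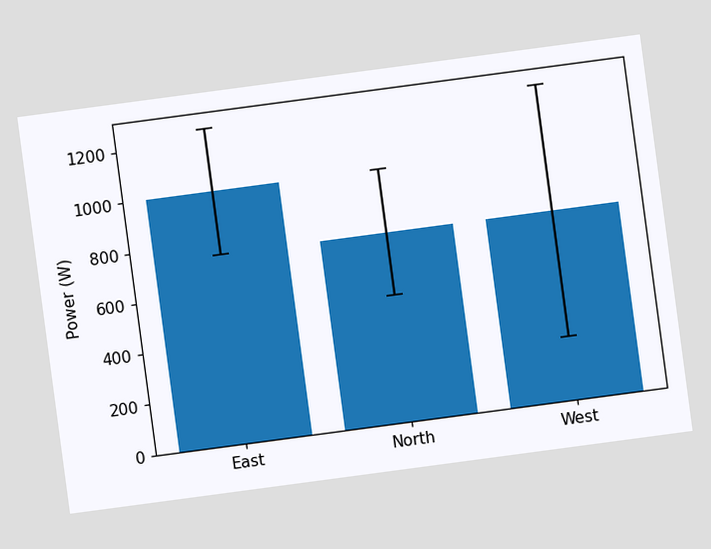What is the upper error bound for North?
The chart is tilted about 8° counter-clockwise. The North bar's upper whisker reaches 1000W.

1000W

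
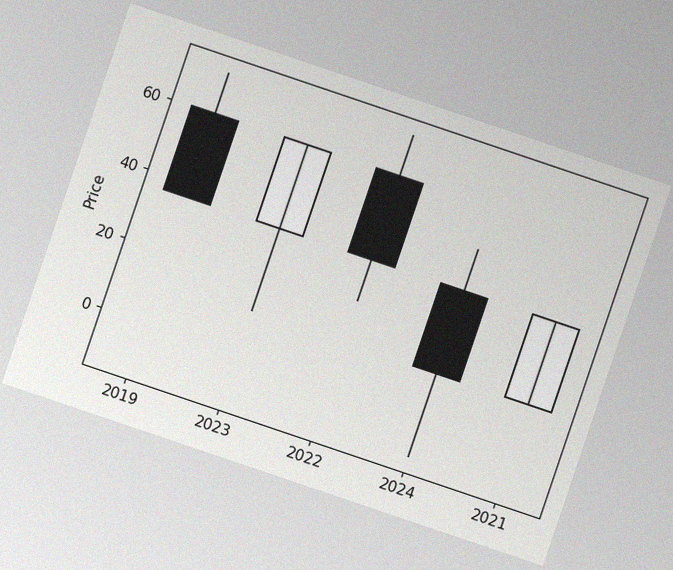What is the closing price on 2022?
The chart is tilted about 19° clockwise, with some photo noise. The 2022 candle closes at 36.

36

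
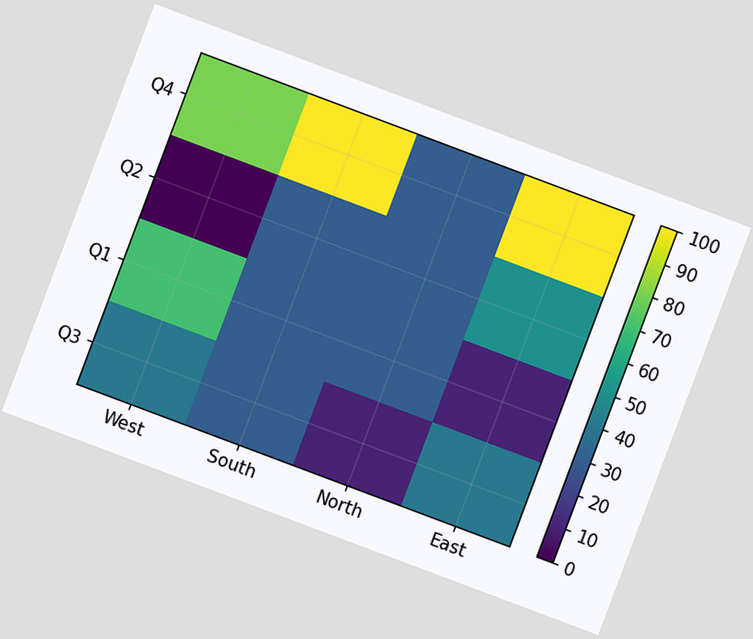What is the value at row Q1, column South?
30

The chart is tilted about 21° clockwise. Matching cell (Q1, South) against the colorbar gives 30.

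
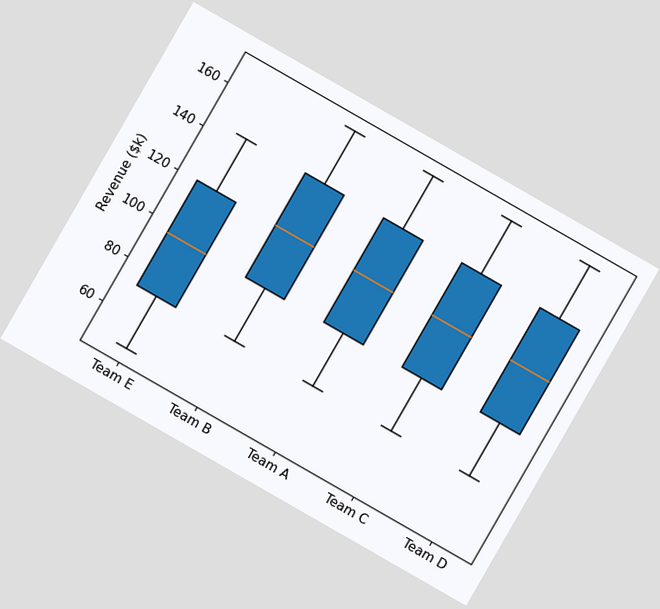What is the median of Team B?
The chart is tilted about 30° clockwise. The median line in the Team B box sits at $120k.

$120k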